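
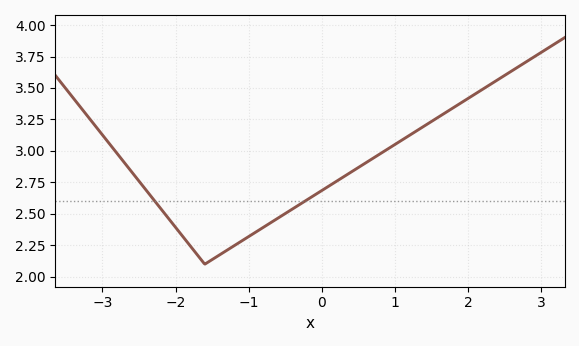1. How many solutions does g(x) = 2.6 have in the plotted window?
2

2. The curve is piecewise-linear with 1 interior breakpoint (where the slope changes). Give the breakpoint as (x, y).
(-1.6, 2.1)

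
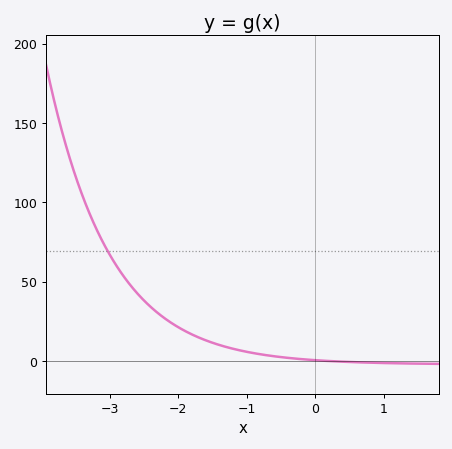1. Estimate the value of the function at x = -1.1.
6.68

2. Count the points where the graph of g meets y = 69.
1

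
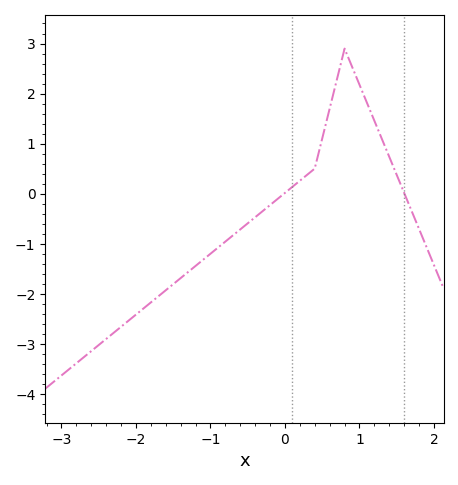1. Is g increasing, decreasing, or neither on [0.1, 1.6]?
neither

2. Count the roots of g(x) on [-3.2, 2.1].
2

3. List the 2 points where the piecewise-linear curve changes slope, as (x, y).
(0.4, 0.5); (0.8, 2.9)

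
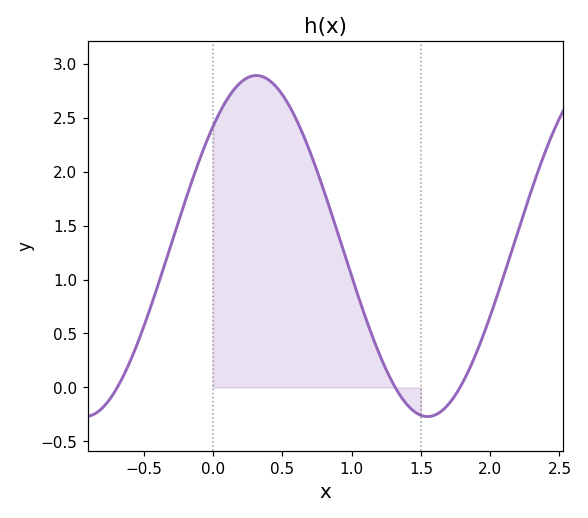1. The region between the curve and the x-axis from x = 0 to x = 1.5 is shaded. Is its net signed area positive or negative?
positive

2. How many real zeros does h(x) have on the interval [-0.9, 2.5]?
3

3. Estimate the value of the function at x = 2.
0.661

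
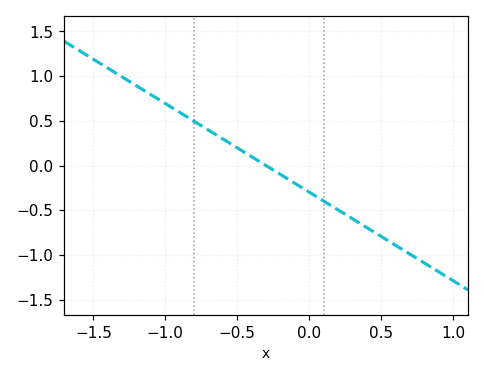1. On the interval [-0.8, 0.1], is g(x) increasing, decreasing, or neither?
decreasing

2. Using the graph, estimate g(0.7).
-1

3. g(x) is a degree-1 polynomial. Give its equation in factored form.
y = -0.99(x + 0.3)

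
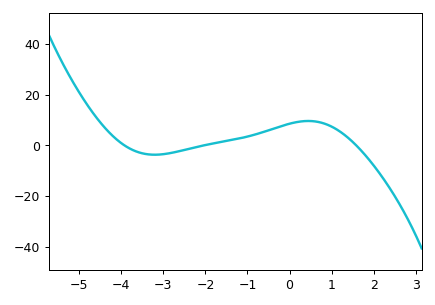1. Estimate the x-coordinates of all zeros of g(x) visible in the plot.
-4, -2, 1.6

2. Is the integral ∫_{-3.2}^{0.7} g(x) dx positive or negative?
positive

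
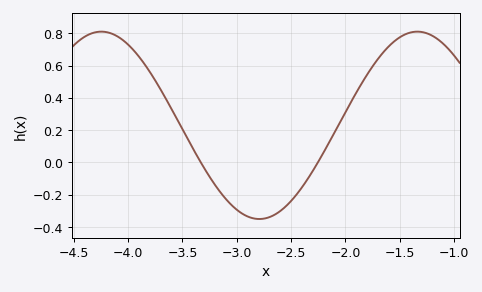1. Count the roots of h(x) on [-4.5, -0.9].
2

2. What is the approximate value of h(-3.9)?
0.66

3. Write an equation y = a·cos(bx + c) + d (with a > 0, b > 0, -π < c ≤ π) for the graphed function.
y = 0.58cos(2.2x + 2.9) + 0.23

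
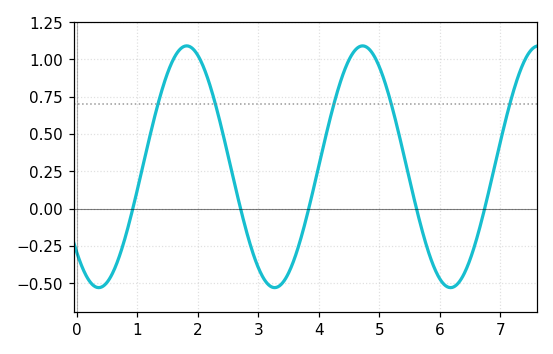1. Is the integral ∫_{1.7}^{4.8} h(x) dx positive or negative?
positive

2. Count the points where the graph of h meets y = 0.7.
5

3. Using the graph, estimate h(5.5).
0.196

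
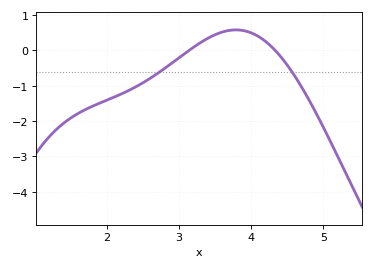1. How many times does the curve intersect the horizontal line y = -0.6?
2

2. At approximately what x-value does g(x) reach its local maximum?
3.8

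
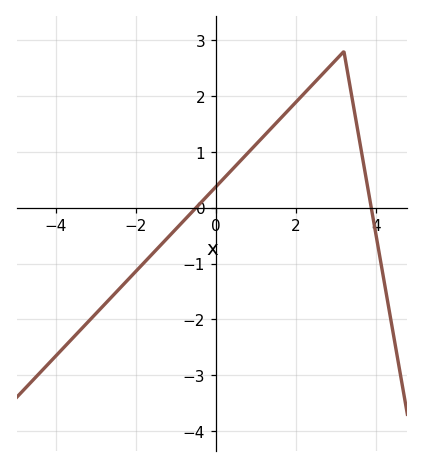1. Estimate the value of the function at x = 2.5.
2.27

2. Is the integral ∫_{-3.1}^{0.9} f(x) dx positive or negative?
negative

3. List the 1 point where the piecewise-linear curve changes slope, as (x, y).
(3.2, 2.8)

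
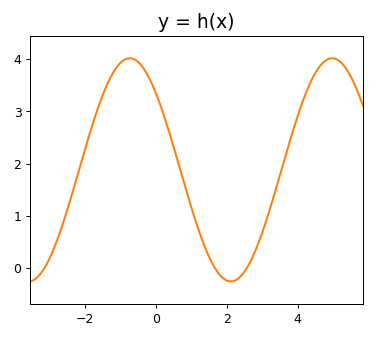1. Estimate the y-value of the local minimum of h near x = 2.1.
-0.3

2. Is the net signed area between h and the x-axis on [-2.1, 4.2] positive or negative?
positive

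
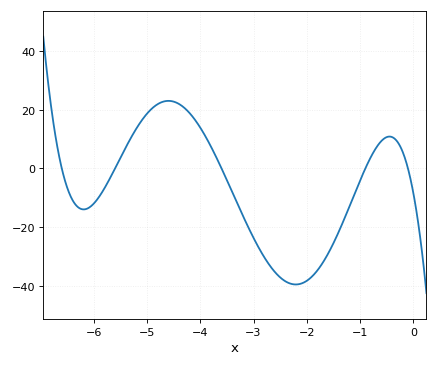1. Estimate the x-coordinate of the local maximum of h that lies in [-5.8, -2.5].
-4.6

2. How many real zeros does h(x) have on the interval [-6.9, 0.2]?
5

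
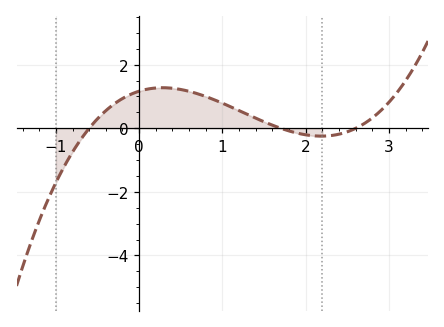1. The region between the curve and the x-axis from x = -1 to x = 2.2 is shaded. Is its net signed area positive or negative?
positive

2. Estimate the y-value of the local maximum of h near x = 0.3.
1.2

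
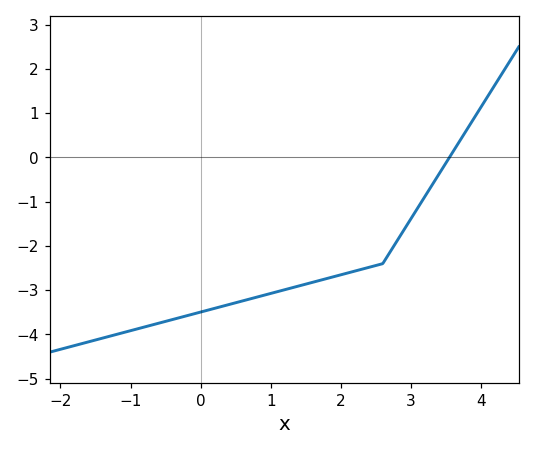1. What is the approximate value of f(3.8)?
0.628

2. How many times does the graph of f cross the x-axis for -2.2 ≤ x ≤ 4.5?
1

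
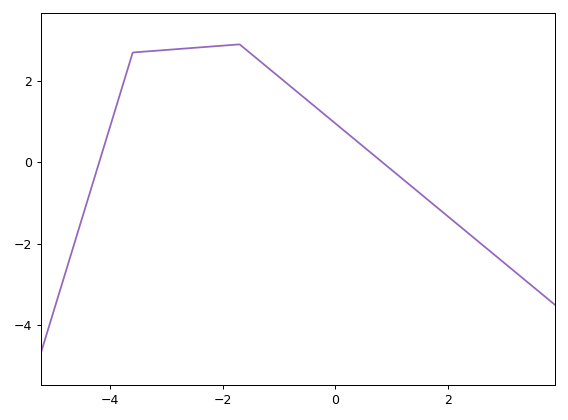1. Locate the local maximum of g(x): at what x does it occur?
-1.7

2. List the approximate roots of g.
-4.2, 0.841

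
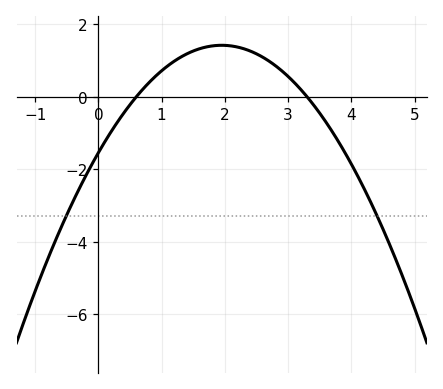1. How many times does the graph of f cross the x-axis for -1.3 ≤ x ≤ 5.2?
2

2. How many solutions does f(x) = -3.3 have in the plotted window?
2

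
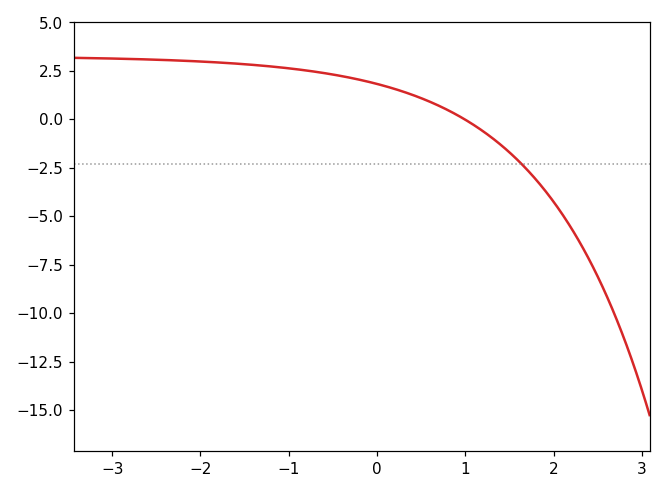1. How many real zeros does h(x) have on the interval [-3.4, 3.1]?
1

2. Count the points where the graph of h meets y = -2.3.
1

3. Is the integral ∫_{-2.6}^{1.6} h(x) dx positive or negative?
positive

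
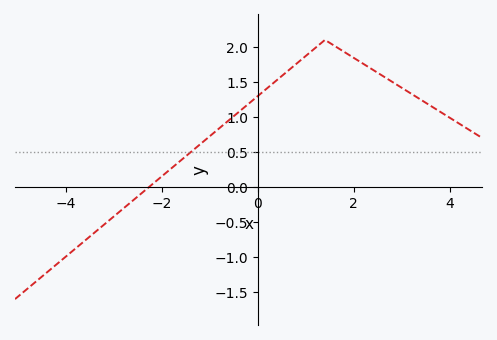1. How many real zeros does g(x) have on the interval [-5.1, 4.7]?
1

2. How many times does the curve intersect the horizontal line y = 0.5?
1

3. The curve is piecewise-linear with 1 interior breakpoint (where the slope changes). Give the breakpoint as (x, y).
(1.4, 2.1)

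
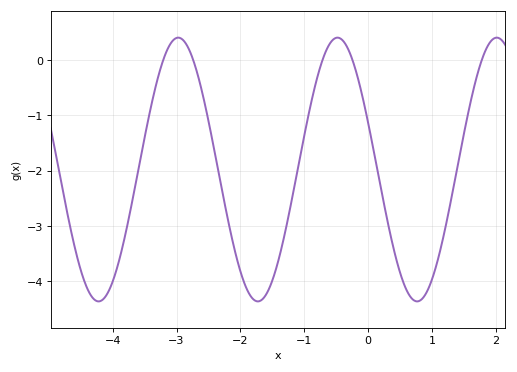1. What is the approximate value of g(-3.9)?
-3.63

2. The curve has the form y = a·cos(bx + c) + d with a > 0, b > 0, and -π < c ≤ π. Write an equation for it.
y = 2.39cos(2.52x + 1.21) - 1.98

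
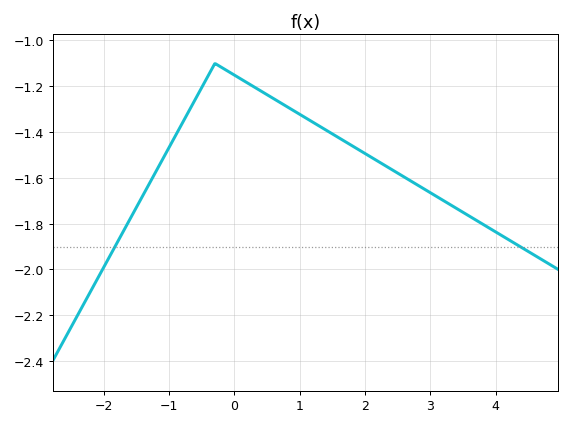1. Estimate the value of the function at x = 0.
-1.16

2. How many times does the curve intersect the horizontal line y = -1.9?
2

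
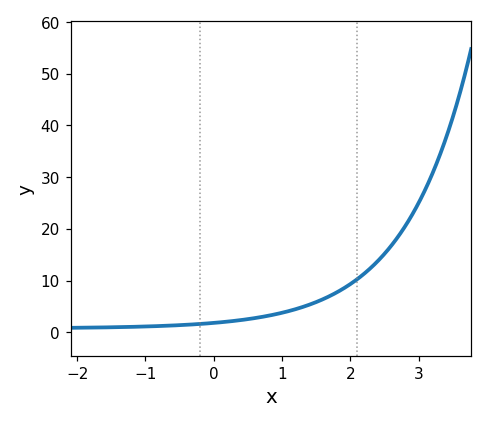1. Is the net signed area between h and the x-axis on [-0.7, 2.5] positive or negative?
positive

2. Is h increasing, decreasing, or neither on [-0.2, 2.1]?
increasing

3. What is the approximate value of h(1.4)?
5.33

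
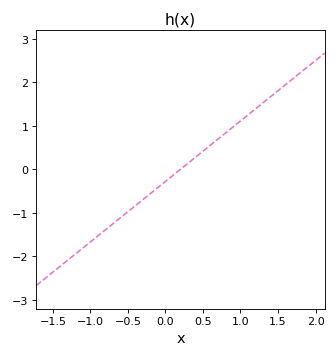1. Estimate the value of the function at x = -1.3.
-2.1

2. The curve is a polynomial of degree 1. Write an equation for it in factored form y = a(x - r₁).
y = 1.39(x - 0.2)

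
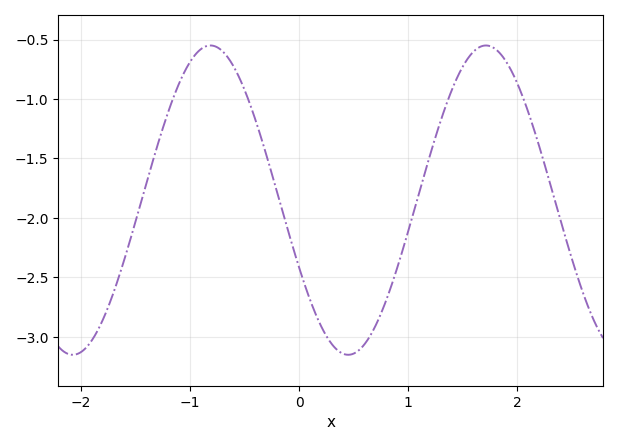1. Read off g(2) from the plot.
-0.85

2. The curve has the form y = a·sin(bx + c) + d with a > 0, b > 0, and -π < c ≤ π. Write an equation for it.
y = 1.3sin(2.5x - 2.7) - 1.85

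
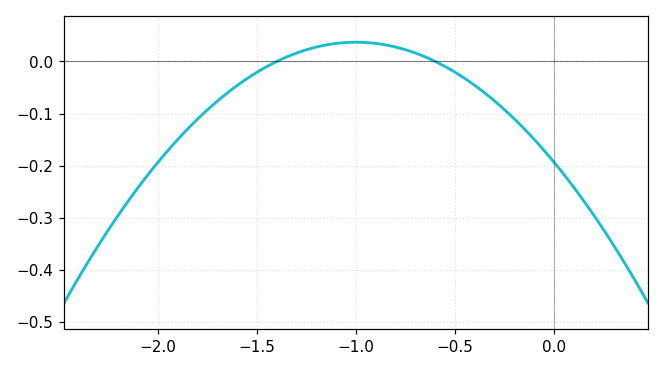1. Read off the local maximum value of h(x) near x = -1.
0.037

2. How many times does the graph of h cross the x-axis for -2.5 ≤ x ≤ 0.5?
2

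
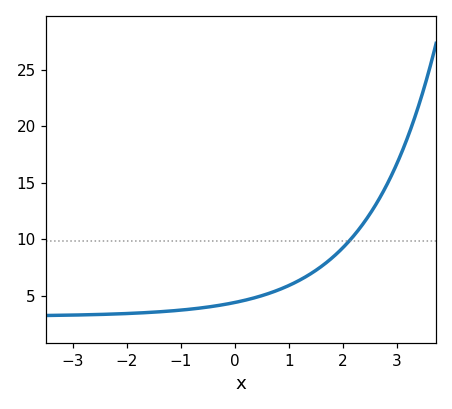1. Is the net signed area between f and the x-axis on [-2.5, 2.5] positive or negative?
positive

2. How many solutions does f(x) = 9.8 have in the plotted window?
1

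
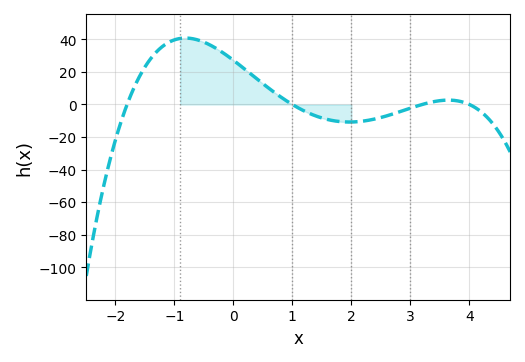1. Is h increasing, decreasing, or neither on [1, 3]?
neither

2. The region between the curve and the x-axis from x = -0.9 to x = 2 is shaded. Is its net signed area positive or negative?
positive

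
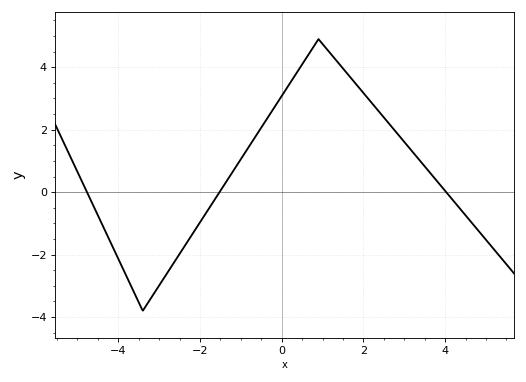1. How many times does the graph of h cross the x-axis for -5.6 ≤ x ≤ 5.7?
3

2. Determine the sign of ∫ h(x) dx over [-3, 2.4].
positive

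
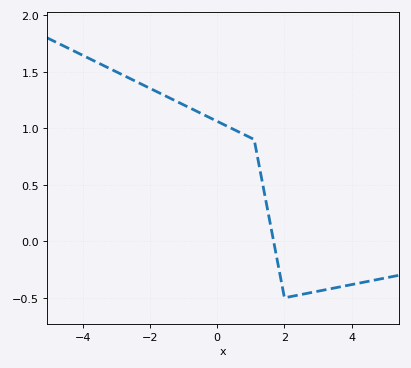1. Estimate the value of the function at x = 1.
0.915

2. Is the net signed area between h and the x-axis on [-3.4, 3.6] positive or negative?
positive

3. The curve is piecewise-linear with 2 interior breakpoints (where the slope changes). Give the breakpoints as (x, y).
(1.1, 0.9); (2, -0.5)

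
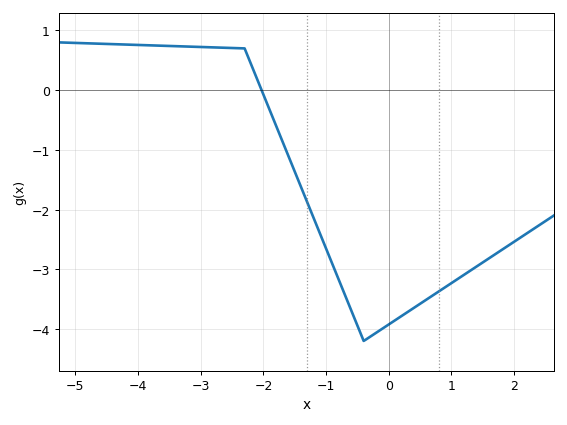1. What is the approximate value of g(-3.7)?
0.747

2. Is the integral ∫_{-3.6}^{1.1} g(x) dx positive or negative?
negative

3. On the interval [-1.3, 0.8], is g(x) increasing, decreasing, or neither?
neither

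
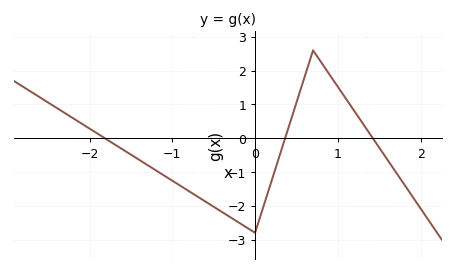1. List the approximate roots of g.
-1.82, 0.363, 1.42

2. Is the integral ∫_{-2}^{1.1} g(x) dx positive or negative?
negative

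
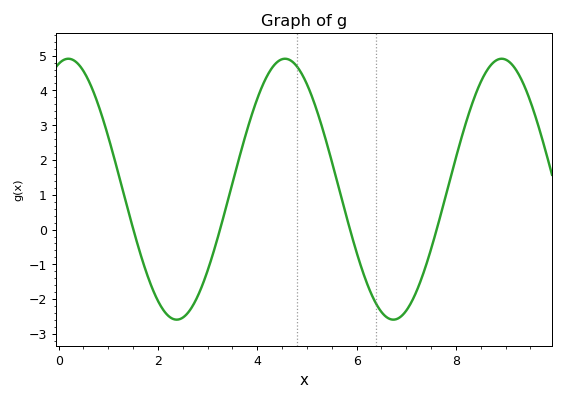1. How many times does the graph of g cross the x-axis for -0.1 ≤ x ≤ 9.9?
4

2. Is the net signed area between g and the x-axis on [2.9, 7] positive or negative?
positive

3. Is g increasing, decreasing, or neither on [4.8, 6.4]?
decreasing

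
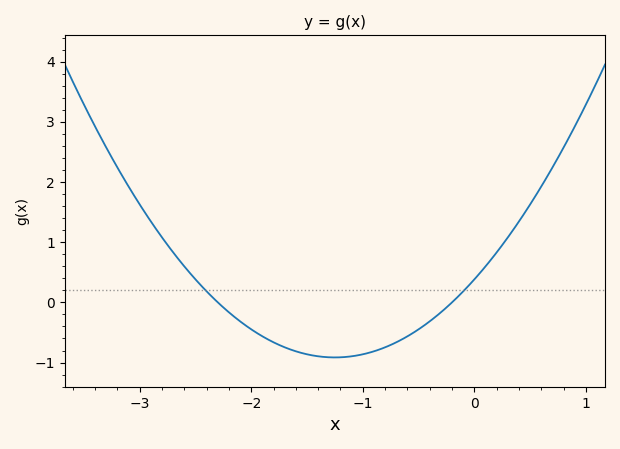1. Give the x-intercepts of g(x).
-2.3, -0.2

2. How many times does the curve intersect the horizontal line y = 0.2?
2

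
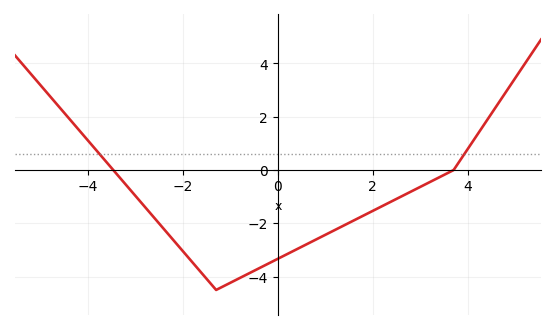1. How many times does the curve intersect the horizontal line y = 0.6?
2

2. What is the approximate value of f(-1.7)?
-3.67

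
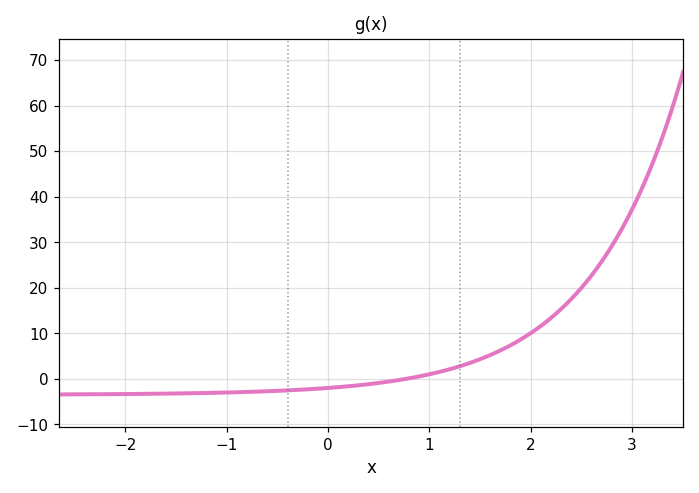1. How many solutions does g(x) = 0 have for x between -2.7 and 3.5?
1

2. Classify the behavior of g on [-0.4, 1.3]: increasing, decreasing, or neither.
increasing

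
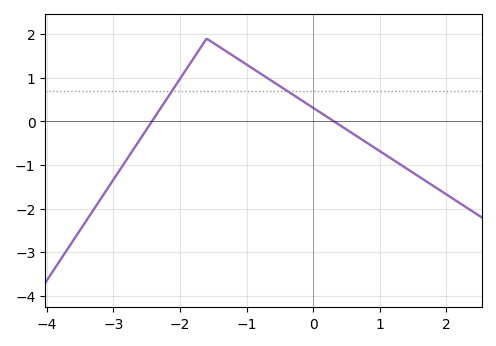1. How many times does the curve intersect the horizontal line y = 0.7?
2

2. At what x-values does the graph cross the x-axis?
-2.4, 0.3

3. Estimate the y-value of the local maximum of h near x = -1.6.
1.9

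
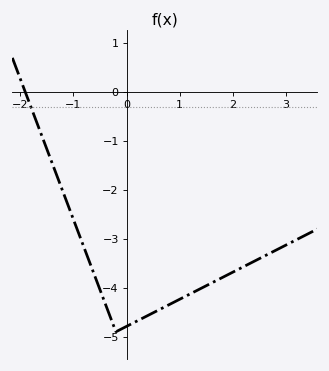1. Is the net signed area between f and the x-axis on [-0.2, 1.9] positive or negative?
negative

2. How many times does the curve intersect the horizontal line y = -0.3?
1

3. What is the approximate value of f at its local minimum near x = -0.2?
-4.9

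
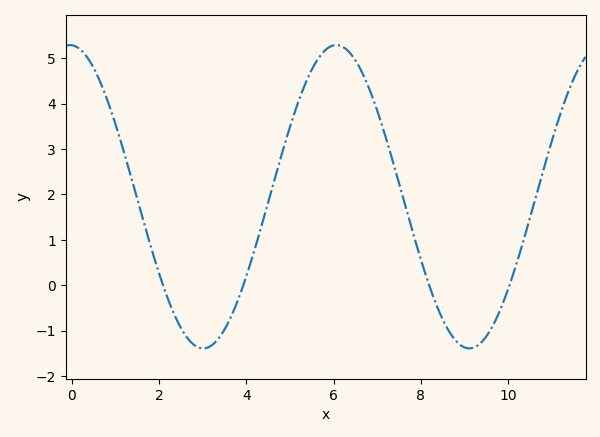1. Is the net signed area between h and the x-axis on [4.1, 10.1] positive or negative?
positive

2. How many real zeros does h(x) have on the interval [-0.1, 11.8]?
4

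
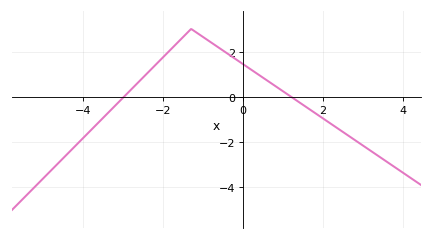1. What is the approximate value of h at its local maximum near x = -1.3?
3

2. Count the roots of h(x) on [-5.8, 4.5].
2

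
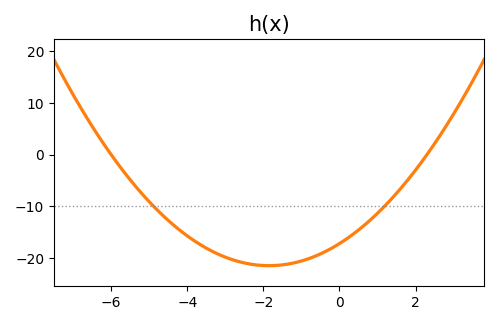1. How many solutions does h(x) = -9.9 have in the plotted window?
2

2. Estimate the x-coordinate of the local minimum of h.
-1.85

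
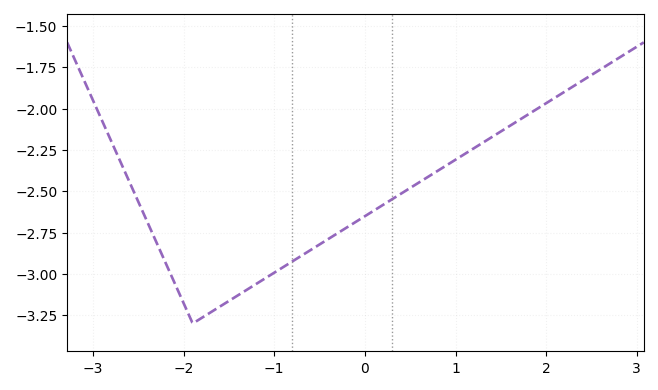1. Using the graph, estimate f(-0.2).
-2.72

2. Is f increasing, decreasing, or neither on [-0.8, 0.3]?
increasing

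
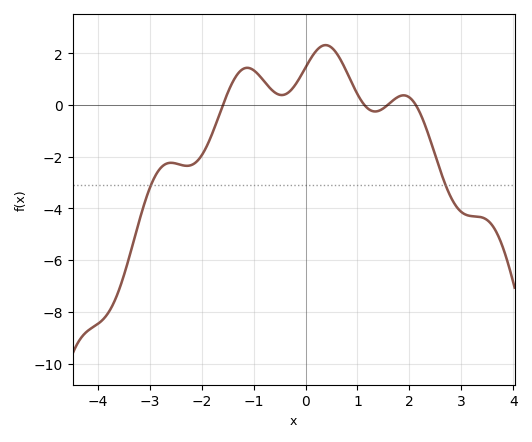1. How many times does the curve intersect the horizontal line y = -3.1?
2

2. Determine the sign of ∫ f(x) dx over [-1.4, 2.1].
positive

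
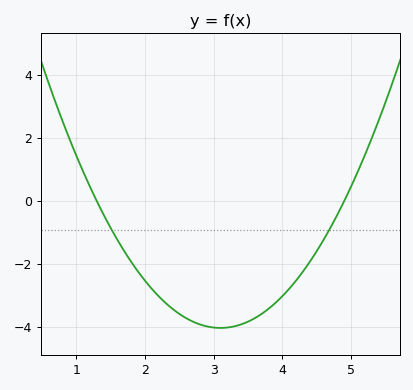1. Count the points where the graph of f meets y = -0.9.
2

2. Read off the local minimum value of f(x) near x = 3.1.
-4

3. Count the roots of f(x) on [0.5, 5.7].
2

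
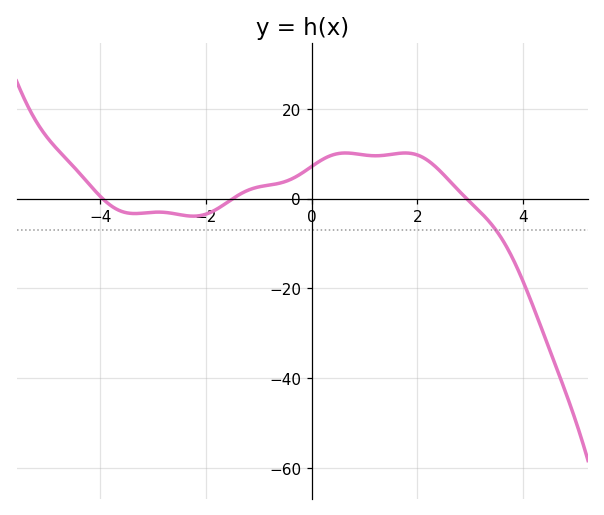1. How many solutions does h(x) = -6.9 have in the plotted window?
1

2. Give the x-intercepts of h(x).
-4, -1.4, 3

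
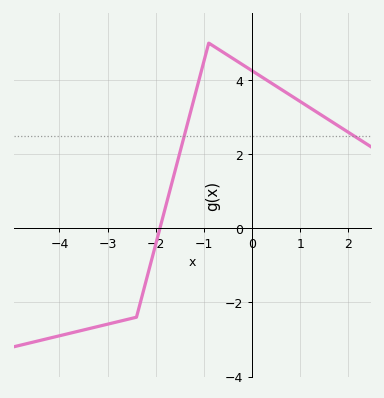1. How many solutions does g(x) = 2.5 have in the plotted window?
2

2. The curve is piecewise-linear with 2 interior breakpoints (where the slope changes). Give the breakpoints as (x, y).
(-2.4, -2.4); (-0.9, 5)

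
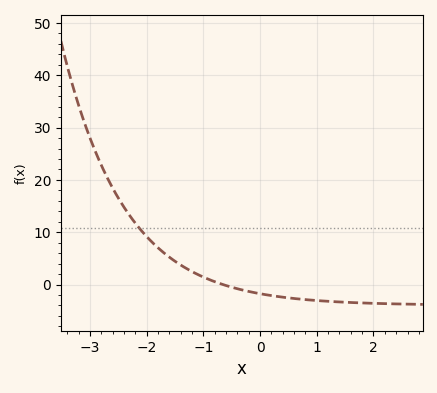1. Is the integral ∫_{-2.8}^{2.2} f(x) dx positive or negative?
positive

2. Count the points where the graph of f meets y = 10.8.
1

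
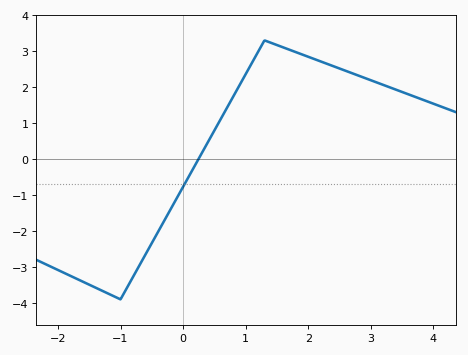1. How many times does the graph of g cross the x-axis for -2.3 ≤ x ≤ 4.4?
1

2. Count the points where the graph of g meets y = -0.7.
1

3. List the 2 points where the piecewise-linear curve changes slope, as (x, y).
(-1, -3.9); (1.3, 3.3)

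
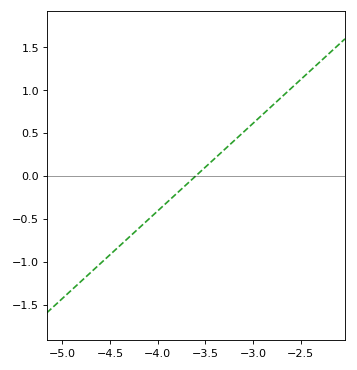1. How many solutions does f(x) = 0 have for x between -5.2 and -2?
1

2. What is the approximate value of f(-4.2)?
-0.612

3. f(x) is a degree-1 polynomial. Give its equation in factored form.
y = 1.02(x + 3.6)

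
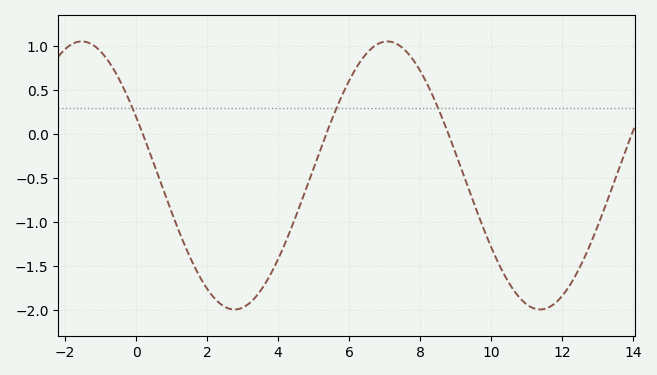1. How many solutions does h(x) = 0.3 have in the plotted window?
3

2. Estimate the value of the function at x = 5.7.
0.347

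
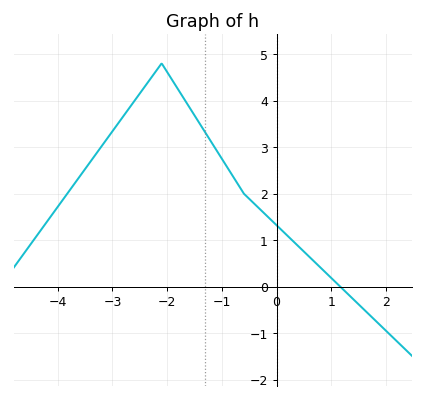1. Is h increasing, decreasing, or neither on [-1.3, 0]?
decreasing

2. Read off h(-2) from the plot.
4.6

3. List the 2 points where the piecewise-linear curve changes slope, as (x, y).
(-2.1, 4.8); (-0.6, 2)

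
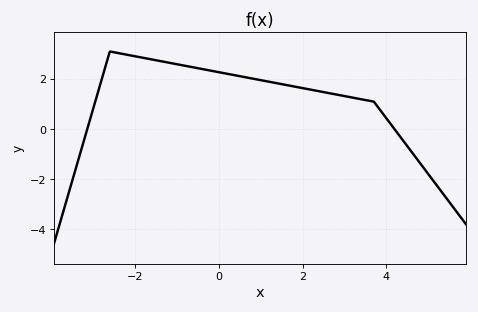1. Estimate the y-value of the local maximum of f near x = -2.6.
3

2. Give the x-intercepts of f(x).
-3.2, 4.2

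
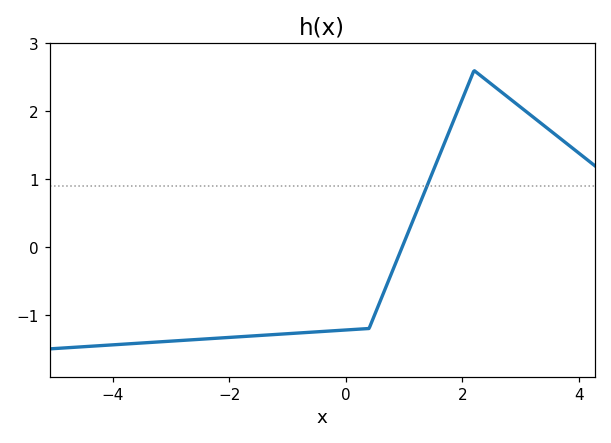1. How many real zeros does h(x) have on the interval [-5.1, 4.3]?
1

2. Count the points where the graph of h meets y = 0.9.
1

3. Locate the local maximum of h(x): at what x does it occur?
2.2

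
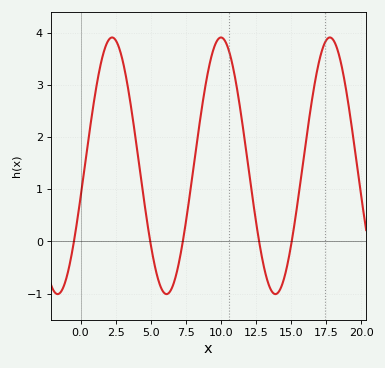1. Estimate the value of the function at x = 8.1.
1.52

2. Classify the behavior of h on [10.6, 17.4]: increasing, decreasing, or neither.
neither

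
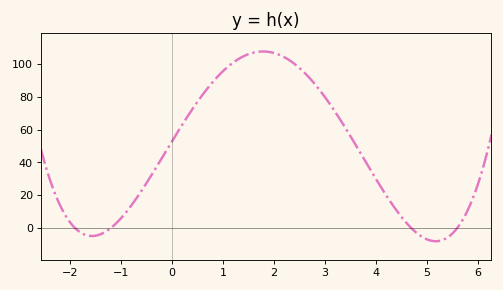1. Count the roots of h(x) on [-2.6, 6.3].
4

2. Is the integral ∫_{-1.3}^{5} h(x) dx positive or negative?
positive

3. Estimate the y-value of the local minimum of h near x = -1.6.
-4.83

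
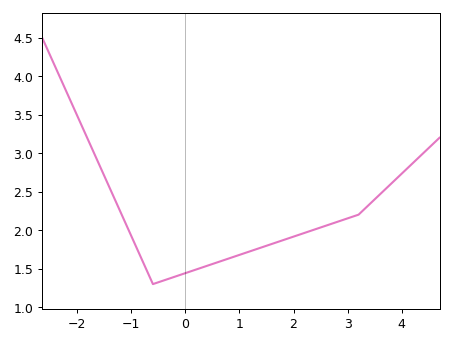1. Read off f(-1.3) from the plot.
2.39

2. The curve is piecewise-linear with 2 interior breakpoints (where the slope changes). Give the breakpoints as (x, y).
(-0.6, 1.3); (3.2, 2.2)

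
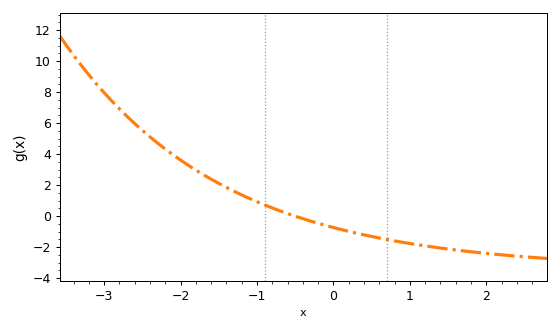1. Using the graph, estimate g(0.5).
-1.4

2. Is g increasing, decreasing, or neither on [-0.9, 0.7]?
decreasing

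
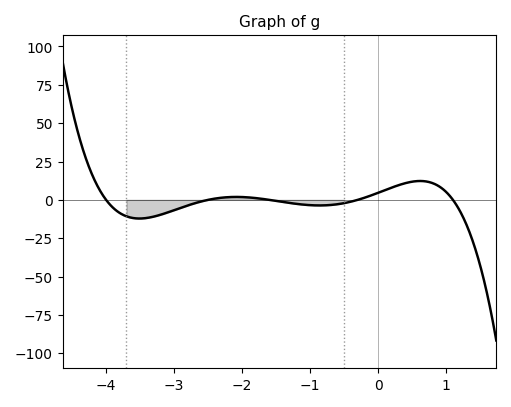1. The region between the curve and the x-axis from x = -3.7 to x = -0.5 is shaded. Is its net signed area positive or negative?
negative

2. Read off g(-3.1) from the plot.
-8.29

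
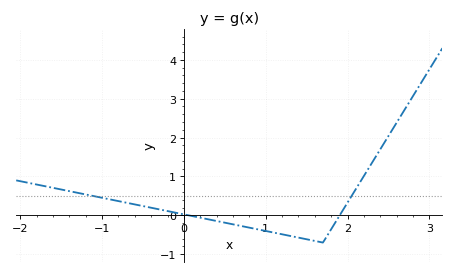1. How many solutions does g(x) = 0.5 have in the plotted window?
2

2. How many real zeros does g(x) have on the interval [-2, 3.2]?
2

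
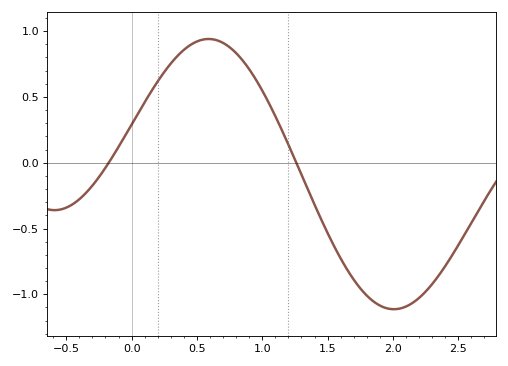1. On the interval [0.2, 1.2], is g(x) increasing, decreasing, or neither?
neither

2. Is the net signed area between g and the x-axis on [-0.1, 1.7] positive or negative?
positive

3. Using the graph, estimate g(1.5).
-0.55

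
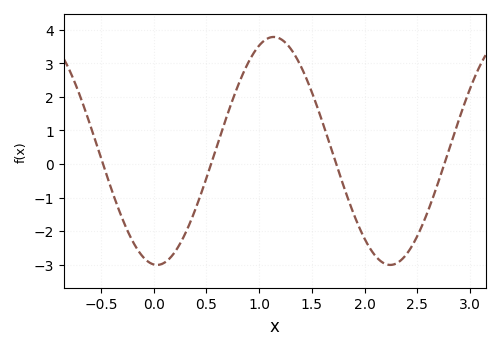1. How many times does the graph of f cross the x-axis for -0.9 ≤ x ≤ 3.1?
4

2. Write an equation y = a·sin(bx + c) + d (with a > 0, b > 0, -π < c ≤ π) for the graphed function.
y = 3.4sin(2.84x - 1.66) + 0.39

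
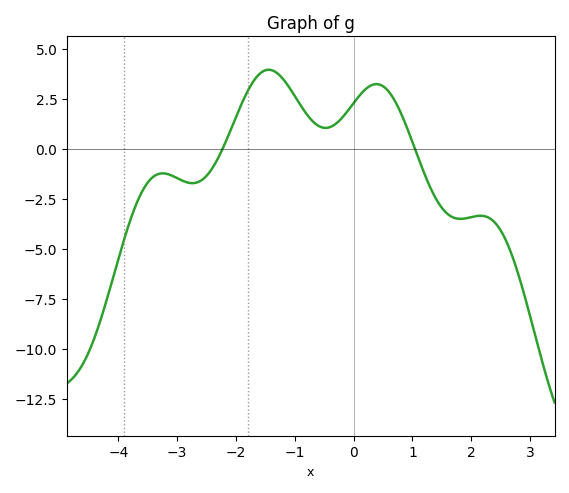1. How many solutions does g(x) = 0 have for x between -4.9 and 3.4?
2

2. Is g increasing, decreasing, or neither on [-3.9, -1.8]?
neither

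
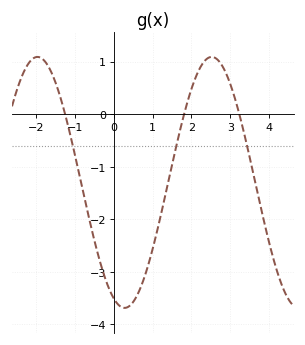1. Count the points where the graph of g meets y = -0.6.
3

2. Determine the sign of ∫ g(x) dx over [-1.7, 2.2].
negative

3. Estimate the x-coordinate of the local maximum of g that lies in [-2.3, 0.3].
-1.97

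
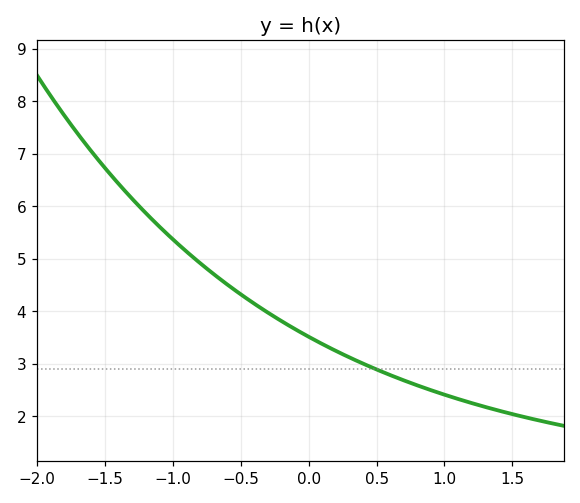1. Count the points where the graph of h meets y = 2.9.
1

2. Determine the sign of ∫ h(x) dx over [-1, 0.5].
positive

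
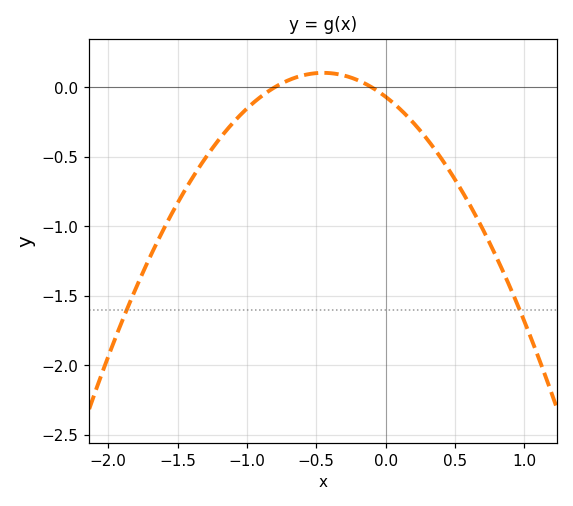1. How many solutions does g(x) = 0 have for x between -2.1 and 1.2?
2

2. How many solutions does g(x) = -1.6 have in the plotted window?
2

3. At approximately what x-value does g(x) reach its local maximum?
-0.45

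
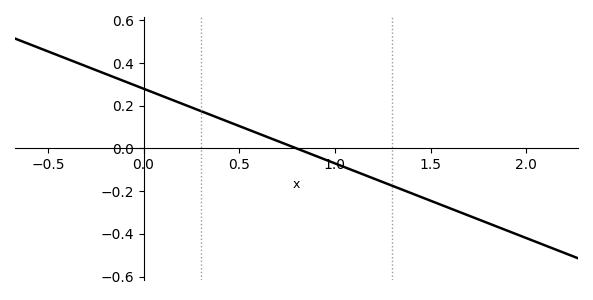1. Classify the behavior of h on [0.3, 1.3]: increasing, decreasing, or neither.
decreasing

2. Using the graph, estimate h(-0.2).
0.35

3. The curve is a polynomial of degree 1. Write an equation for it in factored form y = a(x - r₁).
y = -0.35(x - 0.8)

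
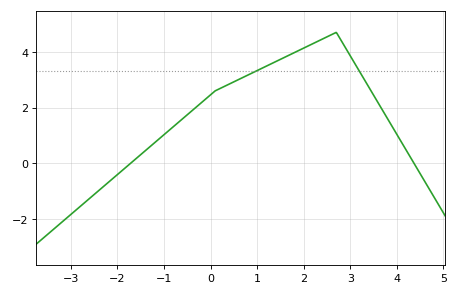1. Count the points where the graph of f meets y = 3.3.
2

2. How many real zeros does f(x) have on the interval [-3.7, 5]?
2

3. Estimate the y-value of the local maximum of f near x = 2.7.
4.7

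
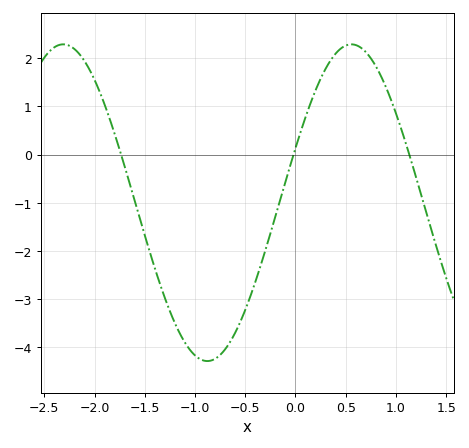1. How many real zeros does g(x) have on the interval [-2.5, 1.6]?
3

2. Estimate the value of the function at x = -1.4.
-2.4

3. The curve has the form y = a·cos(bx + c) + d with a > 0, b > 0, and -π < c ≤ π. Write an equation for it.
y = 3.29cos(2.2x - 1.2) - 1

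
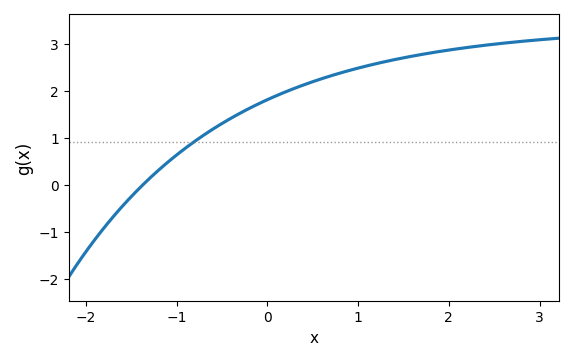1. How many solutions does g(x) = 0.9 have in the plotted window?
1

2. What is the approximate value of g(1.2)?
2.6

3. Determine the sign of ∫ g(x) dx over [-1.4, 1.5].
positive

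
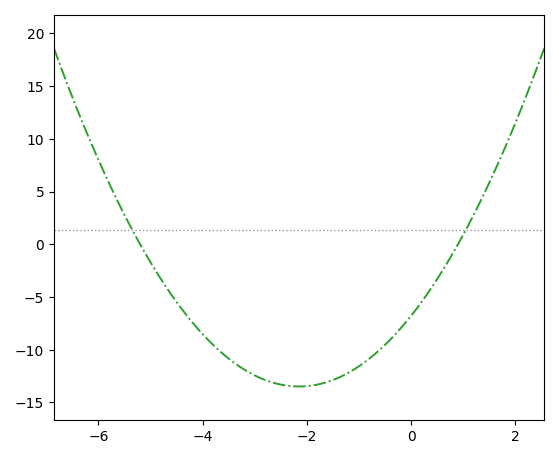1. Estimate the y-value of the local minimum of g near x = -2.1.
-13.5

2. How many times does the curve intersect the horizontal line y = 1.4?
2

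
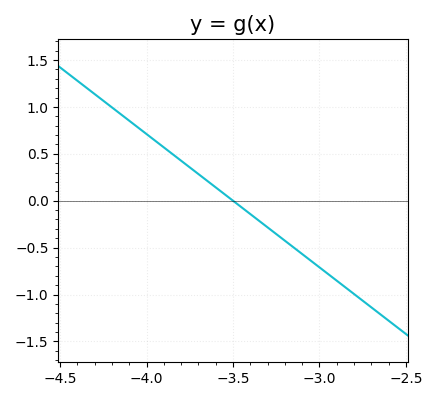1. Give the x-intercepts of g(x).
-3.5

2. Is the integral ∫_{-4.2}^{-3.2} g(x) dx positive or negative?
positive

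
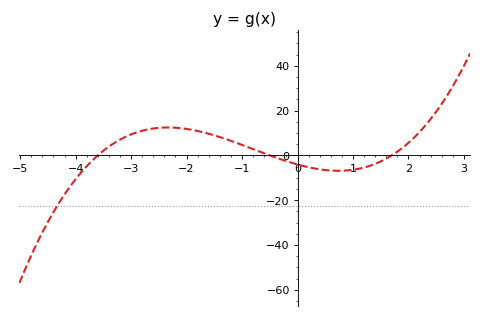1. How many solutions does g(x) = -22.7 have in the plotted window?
1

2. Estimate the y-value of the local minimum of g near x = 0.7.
-6.87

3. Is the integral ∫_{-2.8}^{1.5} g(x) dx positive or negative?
positive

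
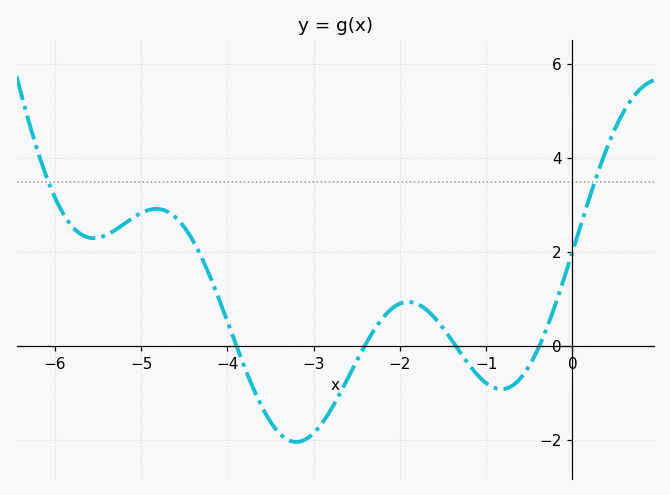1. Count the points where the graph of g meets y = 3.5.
2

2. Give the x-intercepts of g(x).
-3.9, -2.4, -1.4, -0.4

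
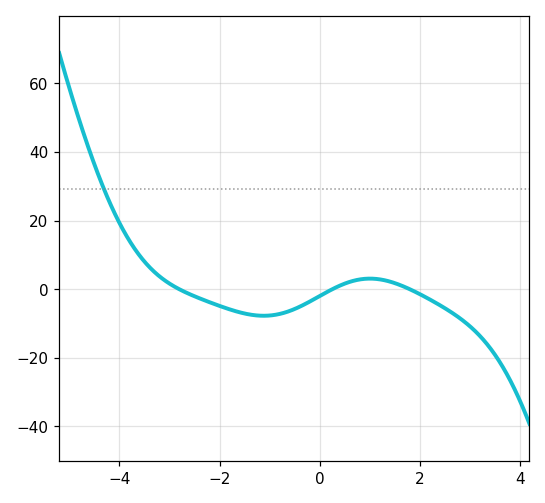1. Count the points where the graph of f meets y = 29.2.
1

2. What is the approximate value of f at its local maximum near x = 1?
3.04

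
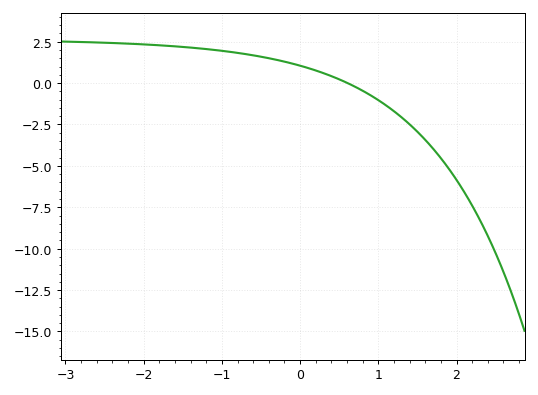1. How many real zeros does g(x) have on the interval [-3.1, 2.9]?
1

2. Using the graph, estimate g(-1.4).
2.2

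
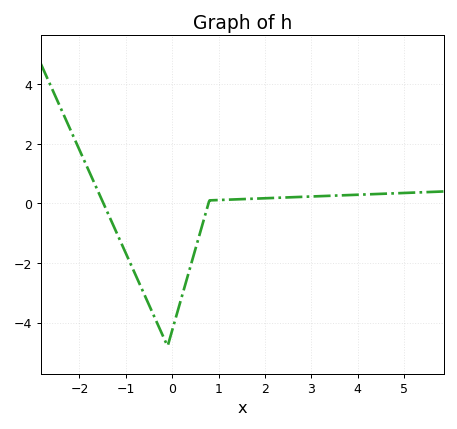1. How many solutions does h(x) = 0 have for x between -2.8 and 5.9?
2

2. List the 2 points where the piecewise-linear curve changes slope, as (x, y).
(-0.1, -4.8); (0.8, 0.1)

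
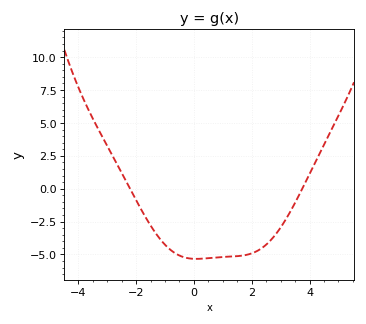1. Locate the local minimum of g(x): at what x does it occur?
0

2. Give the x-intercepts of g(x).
-2.2, 3.8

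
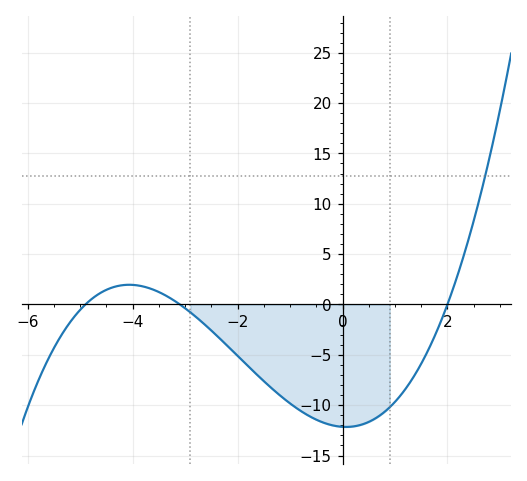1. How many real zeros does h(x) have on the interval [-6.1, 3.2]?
3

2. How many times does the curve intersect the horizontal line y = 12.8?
1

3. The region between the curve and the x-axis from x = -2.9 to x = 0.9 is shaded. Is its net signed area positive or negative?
negative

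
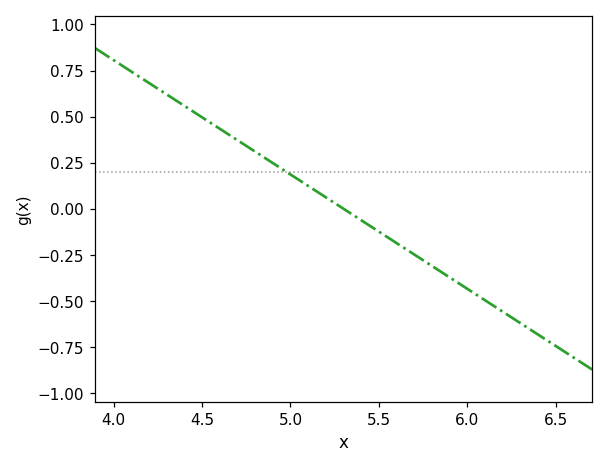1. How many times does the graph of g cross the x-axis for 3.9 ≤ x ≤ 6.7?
1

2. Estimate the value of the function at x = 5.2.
0.062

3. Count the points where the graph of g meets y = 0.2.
1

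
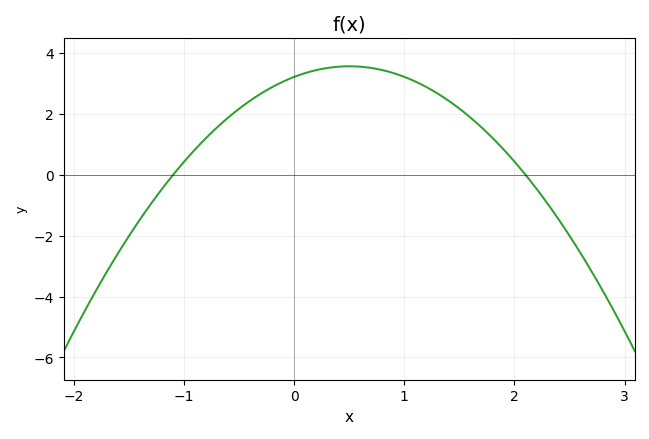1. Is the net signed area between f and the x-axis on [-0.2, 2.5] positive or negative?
positive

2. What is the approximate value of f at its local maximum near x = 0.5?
3.56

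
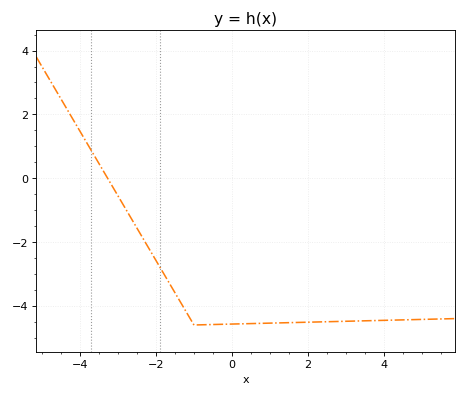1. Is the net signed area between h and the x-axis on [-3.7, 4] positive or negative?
negative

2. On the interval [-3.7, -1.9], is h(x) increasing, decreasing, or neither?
decreasing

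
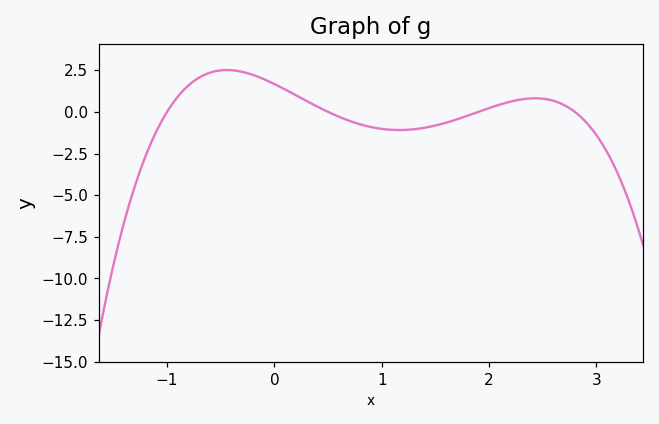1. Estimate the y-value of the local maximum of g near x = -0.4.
2.6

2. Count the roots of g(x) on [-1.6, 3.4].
4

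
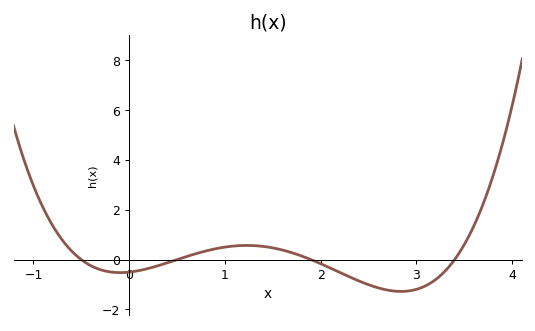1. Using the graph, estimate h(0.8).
0.346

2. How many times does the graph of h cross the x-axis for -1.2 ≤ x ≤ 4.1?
4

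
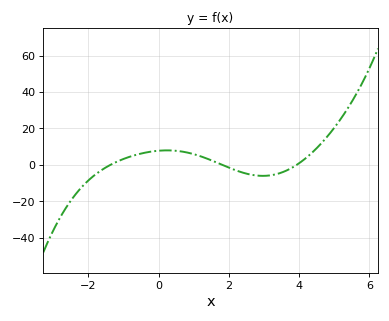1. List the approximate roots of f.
-1.37, 1.81, 3.93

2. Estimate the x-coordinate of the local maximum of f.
0.242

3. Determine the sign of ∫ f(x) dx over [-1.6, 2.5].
positive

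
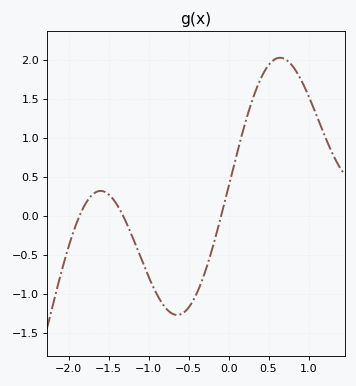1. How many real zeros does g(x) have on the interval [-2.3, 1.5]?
3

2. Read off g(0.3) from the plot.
1.49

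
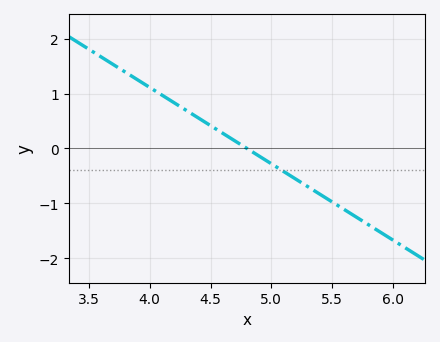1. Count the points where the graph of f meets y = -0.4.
1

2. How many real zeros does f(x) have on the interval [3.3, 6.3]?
1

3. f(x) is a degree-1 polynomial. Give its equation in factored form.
y = -1.39(x - 4.8)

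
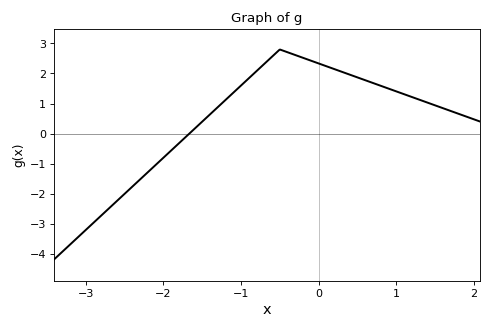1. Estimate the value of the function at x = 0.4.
1.96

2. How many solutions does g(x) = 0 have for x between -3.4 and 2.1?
1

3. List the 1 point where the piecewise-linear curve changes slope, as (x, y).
(-0.5, 2.8)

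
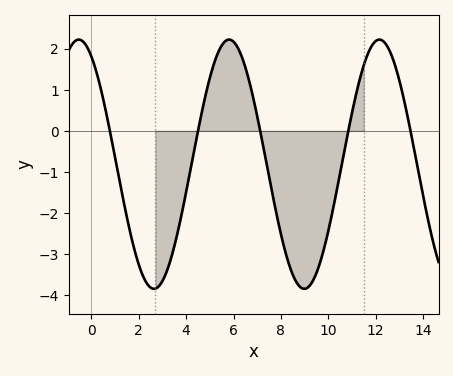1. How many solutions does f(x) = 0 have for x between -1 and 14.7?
5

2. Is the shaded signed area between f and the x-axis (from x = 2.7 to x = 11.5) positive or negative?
negative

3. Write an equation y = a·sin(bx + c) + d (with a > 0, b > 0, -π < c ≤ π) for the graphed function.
y = 3.03sin(0.99x + 2.1) - 0.81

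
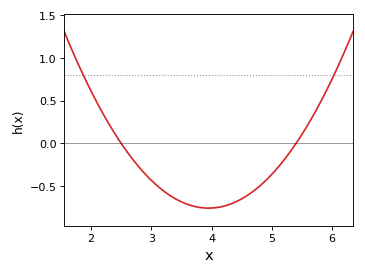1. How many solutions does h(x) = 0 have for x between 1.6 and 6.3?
2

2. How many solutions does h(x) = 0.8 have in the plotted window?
2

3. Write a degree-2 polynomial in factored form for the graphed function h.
y = 0.36(x - 2.5)(x - 5.4)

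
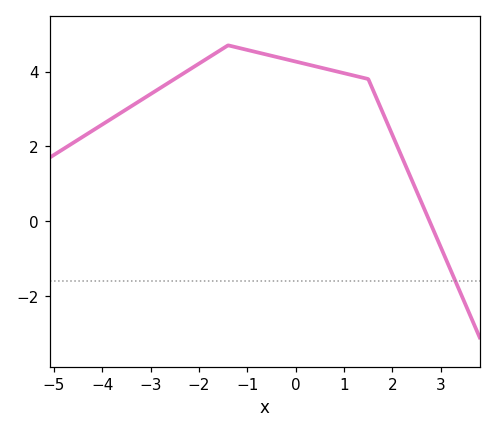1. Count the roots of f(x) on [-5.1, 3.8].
1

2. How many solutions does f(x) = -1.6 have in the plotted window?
1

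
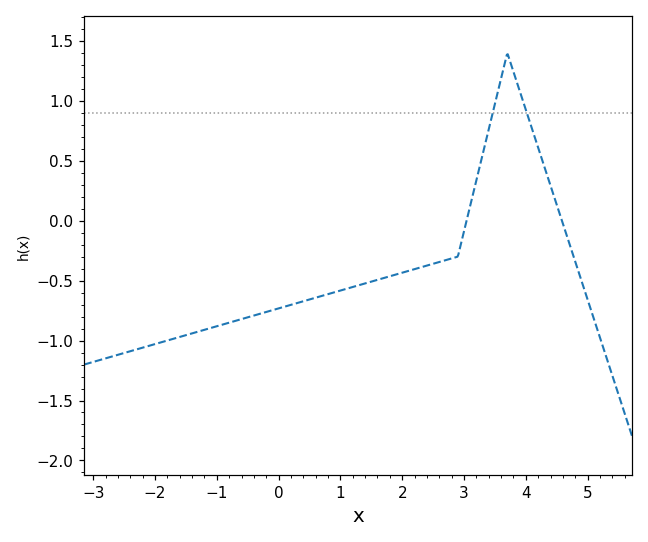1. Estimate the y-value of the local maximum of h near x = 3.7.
1.4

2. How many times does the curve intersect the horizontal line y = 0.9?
2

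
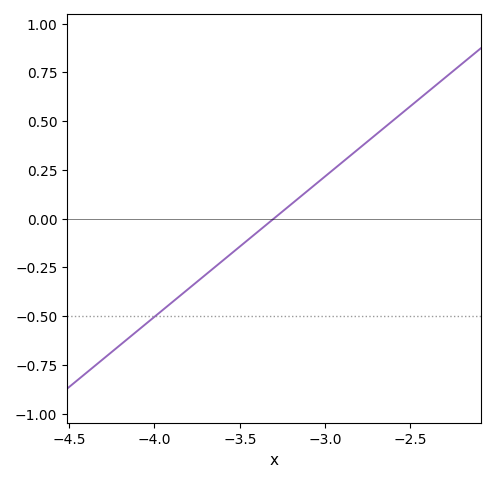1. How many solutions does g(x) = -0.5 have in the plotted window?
1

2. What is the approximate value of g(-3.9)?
-0.432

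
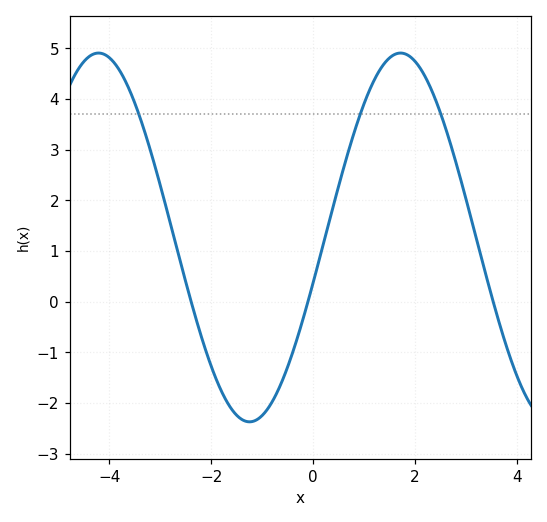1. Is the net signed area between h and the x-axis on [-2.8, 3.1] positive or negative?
positive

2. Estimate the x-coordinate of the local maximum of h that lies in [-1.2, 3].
1.72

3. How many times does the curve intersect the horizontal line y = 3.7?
3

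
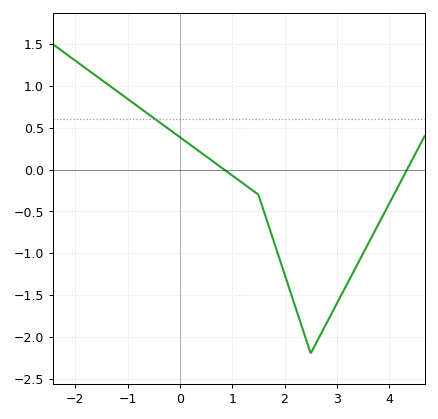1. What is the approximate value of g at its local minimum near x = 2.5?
-2.2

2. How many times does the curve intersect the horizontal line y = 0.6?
1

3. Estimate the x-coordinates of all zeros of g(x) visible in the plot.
0.845, 4.34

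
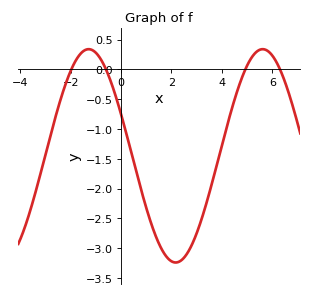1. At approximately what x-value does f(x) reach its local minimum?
2.17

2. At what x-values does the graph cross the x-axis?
-1.97, -0.597, 4.93, 6.31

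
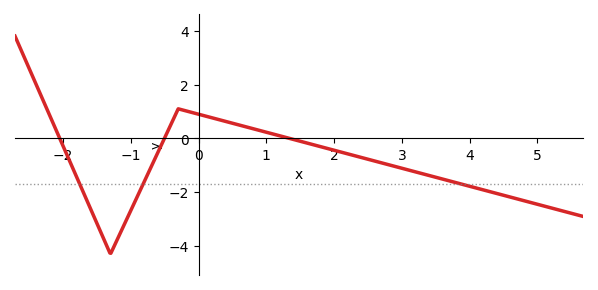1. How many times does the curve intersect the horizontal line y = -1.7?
3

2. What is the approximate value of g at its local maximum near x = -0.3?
1.1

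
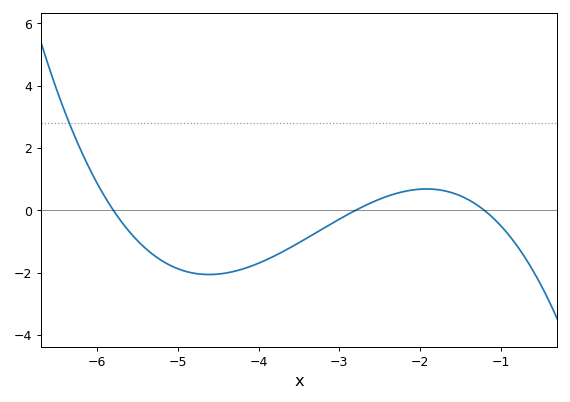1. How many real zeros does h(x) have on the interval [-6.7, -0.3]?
3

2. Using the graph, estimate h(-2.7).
0.13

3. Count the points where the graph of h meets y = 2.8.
1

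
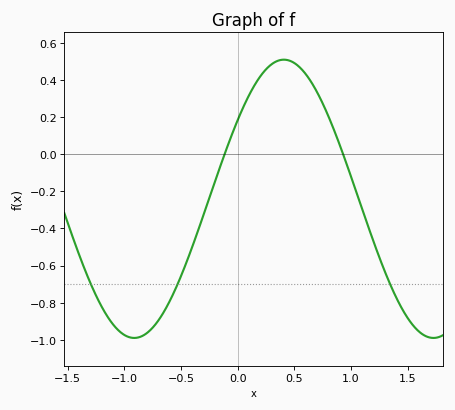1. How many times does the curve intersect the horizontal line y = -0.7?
3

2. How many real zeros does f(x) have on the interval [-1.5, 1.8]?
2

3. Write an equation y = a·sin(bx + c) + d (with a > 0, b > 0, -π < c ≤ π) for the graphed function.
y = 0.75sin(2.4x + 0.6) - 0.24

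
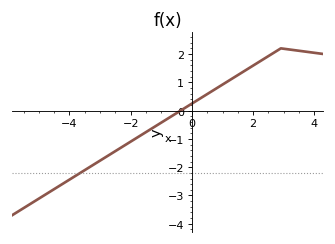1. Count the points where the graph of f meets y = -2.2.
1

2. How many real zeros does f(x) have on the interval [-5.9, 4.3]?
1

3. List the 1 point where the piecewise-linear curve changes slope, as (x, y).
(2.9, 2.2)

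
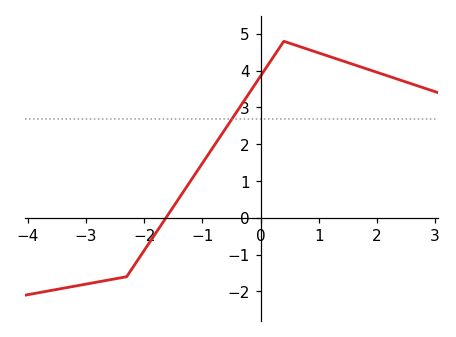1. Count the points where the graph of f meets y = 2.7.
1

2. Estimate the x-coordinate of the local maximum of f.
0.399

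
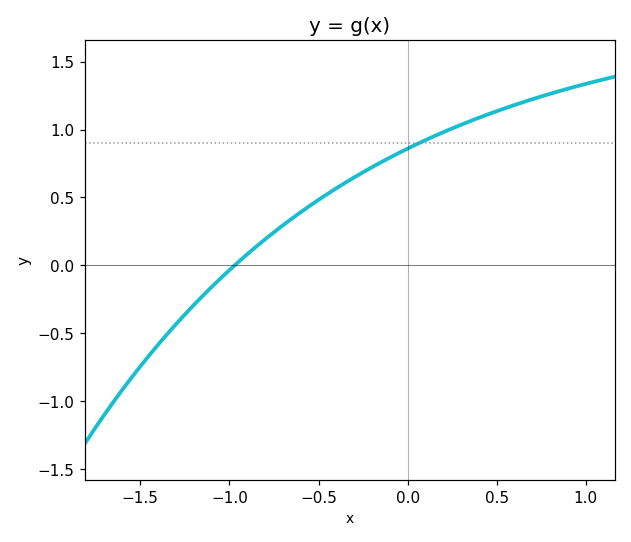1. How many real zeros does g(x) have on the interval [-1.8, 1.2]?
1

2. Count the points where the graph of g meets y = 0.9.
1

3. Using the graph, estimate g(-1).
-0.035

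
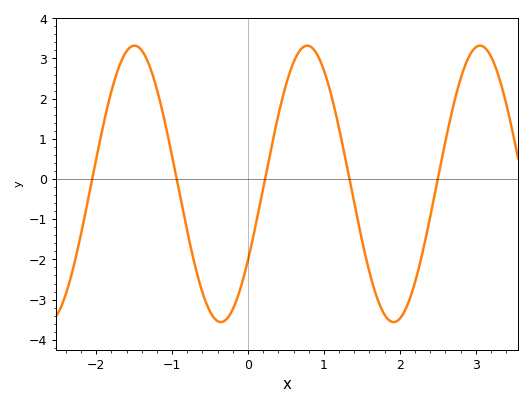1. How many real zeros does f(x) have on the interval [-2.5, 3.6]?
5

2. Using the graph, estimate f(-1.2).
2.23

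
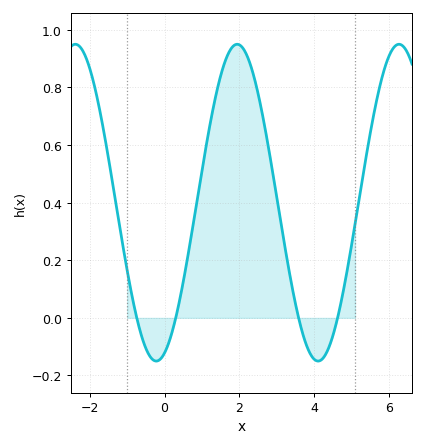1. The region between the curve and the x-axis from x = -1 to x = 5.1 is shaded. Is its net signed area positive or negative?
positive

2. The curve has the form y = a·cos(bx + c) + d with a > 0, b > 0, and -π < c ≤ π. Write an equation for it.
y = 0.55cos(1.45x - 2.82) + 0.4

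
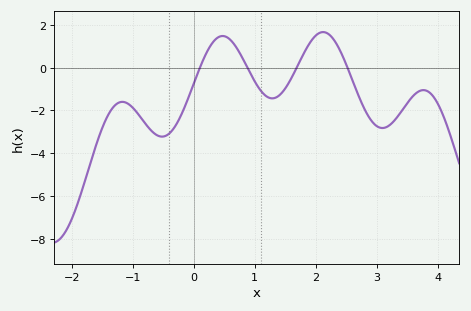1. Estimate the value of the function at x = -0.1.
-1.4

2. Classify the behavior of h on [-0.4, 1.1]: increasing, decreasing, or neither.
neither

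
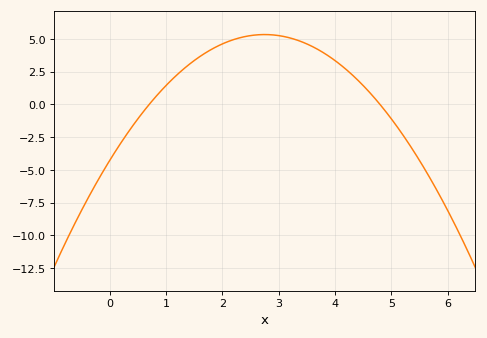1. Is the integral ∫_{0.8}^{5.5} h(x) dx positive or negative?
positive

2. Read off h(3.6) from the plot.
4.5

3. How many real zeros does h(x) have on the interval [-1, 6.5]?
2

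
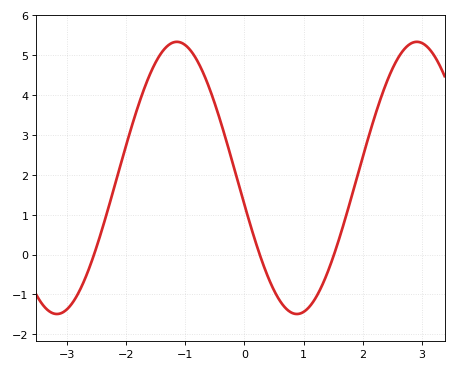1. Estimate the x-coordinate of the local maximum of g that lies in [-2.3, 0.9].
-1.1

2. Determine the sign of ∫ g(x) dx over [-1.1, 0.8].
positive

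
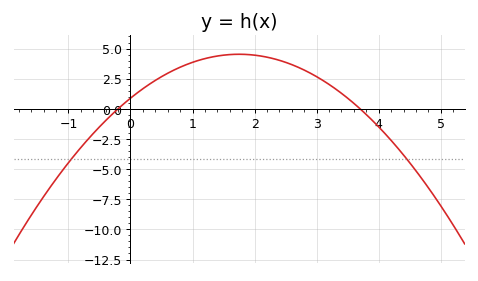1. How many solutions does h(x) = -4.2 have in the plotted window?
2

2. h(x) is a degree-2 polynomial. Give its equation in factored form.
y = -1.19(x + 0.2)(x - 3.7)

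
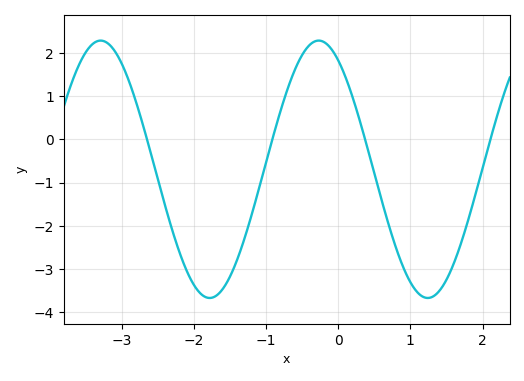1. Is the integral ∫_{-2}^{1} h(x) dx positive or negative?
negative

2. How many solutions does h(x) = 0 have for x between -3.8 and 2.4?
4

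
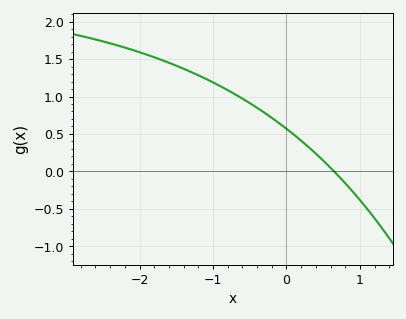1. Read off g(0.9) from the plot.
-0.266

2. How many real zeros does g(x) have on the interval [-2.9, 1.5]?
1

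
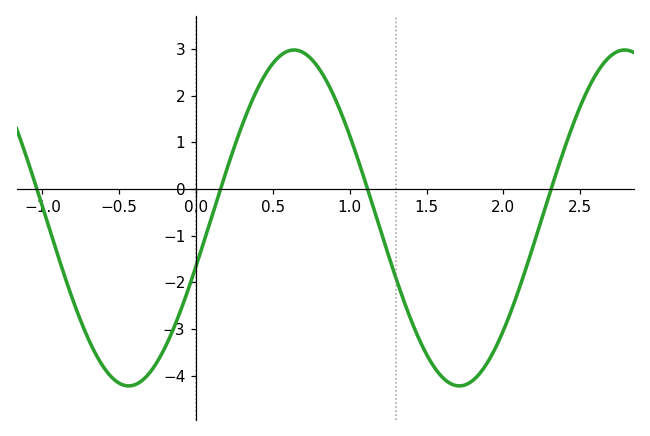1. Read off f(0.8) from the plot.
2.58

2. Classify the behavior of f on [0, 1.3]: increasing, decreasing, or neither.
neither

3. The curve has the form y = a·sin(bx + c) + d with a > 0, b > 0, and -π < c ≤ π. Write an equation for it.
y = 3.6sin(2.92x - 0.292) - 0.62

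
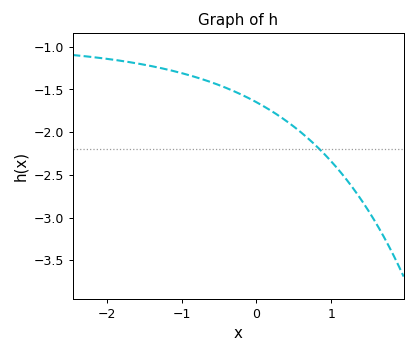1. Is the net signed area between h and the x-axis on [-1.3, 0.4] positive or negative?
negative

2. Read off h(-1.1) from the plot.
-1.3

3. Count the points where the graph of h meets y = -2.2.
1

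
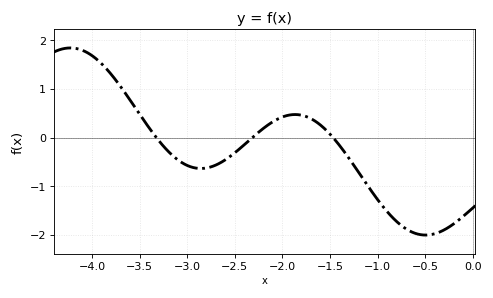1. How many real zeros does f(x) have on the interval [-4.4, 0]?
3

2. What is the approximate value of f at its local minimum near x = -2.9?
-0.6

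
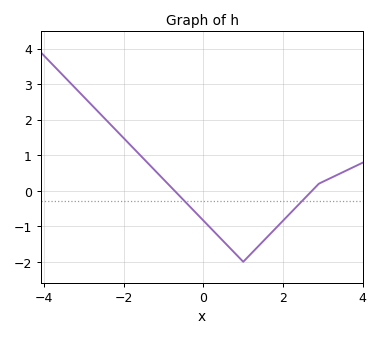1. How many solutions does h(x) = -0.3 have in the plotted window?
2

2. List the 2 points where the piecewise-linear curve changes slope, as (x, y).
(1, -2); (2.9, 0.2)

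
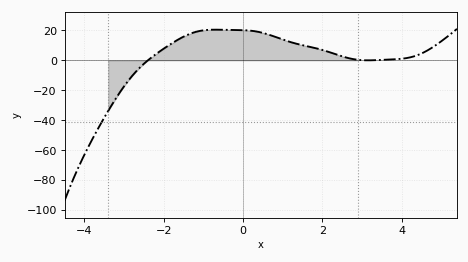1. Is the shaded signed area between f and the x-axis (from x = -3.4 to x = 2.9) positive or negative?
positive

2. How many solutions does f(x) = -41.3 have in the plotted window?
1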